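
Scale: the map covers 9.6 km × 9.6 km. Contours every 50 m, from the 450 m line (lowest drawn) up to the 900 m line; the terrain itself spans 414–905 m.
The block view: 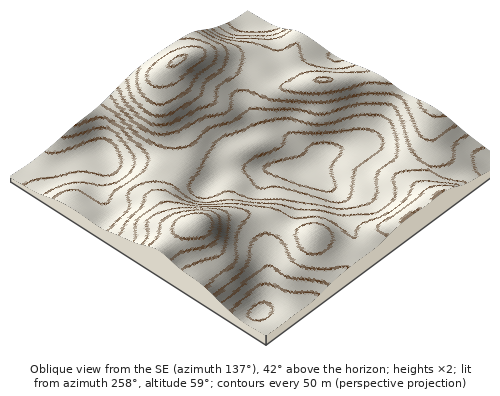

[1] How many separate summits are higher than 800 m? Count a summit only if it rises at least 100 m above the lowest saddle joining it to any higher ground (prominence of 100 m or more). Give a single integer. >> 2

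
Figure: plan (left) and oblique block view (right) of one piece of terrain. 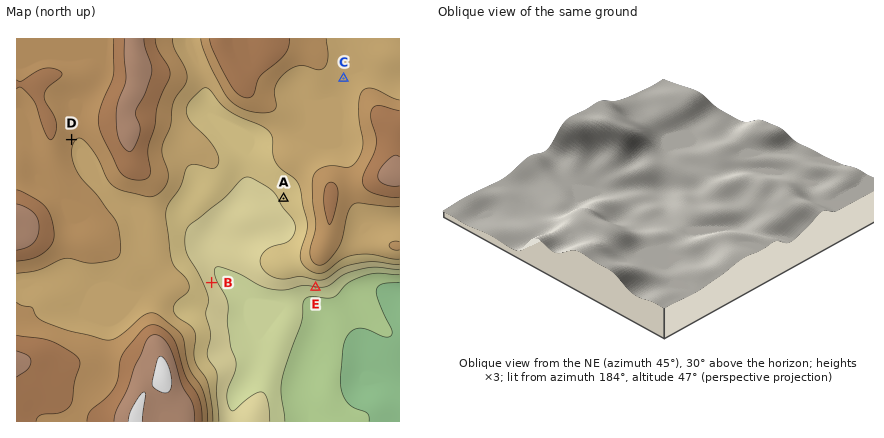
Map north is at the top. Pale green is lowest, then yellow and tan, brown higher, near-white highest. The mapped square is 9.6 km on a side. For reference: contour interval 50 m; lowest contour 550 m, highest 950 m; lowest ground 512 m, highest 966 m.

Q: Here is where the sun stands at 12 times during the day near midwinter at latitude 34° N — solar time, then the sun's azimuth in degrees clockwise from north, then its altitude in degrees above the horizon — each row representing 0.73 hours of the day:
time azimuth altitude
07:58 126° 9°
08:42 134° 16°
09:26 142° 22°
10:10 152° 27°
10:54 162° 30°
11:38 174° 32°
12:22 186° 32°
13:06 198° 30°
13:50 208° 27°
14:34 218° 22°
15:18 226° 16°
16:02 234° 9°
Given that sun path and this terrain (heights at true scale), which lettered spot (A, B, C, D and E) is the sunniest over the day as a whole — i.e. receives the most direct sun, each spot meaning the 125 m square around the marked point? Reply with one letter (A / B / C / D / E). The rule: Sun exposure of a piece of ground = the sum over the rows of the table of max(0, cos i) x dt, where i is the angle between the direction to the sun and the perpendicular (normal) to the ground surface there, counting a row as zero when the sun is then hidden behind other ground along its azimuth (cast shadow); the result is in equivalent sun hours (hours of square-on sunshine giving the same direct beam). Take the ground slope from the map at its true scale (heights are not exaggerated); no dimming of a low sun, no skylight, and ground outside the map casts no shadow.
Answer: E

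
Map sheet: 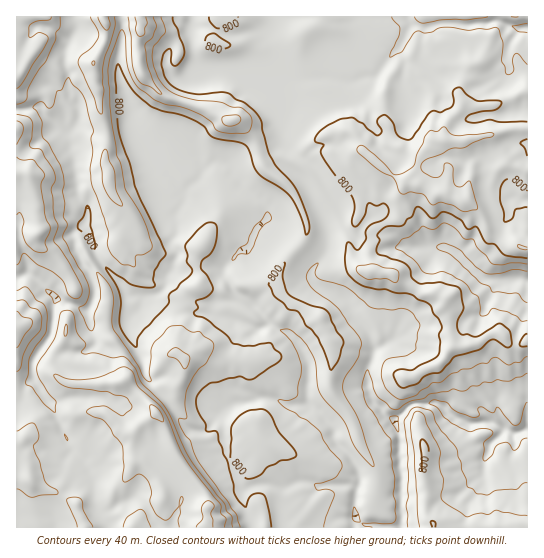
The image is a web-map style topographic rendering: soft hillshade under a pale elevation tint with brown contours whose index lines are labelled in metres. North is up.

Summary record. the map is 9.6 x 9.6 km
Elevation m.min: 640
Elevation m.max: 980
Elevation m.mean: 810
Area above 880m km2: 15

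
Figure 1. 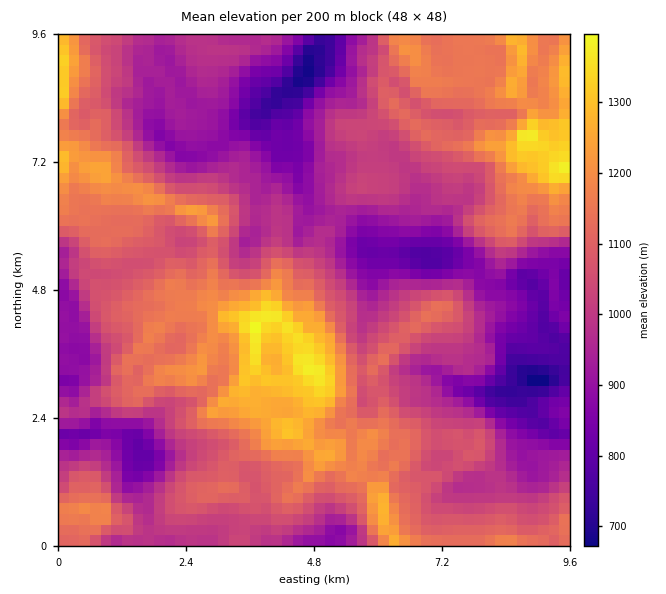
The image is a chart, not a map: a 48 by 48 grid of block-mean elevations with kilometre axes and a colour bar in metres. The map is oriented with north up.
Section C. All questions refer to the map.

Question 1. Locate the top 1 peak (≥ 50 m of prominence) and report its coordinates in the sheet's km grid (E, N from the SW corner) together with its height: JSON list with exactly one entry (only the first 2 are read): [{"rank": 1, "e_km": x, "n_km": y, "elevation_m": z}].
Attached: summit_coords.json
[{"rank": 1, "e_km": 3.66, "n_km": 4.14, "elevation_m": 1413}]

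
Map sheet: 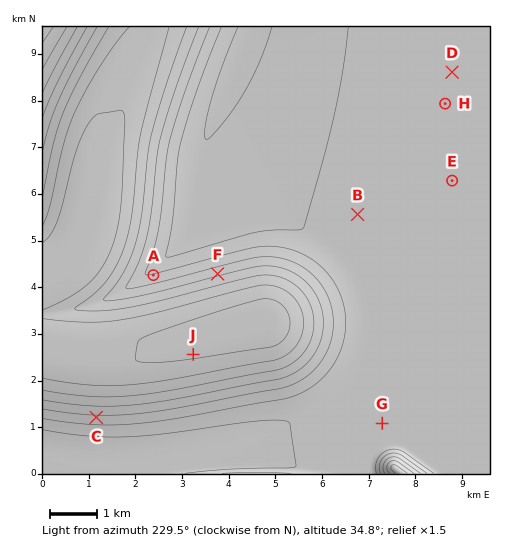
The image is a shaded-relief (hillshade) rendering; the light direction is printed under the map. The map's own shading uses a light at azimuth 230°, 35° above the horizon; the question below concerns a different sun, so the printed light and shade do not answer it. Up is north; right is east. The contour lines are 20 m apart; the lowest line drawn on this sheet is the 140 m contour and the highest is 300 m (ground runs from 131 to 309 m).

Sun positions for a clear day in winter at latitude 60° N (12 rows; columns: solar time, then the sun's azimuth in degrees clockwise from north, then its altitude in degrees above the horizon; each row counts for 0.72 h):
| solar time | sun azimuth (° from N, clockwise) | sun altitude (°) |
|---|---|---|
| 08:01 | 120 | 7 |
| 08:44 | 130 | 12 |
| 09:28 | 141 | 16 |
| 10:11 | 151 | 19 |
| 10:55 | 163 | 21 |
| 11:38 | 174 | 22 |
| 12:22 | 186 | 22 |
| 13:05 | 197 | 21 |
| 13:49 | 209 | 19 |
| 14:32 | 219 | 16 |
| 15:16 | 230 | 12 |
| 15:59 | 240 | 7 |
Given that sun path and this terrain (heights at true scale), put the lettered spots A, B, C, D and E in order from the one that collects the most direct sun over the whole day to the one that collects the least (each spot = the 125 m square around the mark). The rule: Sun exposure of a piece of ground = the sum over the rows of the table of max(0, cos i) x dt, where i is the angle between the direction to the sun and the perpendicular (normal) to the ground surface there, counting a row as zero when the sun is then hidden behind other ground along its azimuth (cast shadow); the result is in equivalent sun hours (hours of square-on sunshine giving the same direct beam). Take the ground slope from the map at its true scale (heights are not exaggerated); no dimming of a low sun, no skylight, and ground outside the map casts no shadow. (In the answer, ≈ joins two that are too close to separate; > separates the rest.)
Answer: A > B ≈ E ≈ D > C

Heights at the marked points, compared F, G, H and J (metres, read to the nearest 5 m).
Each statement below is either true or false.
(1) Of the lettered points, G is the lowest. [false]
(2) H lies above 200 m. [true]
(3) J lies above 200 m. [false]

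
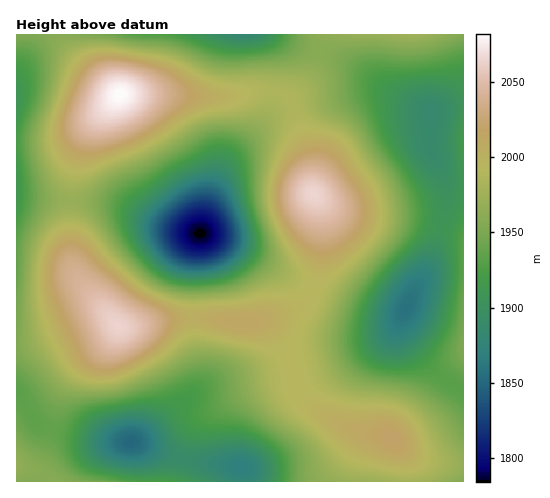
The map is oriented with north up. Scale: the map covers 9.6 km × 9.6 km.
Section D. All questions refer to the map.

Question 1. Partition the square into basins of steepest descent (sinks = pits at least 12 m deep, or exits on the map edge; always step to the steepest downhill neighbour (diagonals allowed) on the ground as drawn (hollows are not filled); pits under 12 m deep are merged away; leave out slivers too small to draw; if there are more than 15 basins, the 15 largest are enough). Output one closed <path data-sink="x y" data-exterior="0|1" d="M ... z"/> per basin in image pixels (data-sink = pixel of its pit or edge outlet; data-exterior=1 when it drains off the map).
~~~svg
<path data-sink="200 233" data-exterior="0" d="M272 91l-20 0-27 6-57-3-49 1-29 33-11 23-7 31 0 81 7 18 40 46 13 0 32-7 25-2 66 4 32-9 13-7 10-11 10-31 2-51-3-9-7-12-2-33-16-53-6-9z"/><path data-sink="406 308" data-exterior="0" d="M316 196l6 17 0 42-7 30-7 13-11 10-27 11-15 3 11 2 18 21 8 16 5 29 5 9 11 9 40 22 35 6 31 22 18 4 26 2 1-230-45-13-48-4-25-5-18-6z"/><path data-sink="131 442" data-exterior="0" d="M106 315l-16 1-49 24-25 6 1 136 158 0 13-44 12-19 50-28 30-8 15-1-1-16-6-15-8-13-16-15-75-5-25 2-32 7-13 0z"/><path data-sink="431 114" data-exterior="0" d="M463 34l-136 0-3 3-14 41-19 20 19 61 2 33 3 4 15 11 20 7 69 7 45 12z"/><path data-sink="17 100" data-exterior="1" d="M60 34l-44 1 1 311 24-6 49-24 16-1 4 2-31-36-6-12-2-16 0-62 3-22 8-27 10-18 27-30-27-20-26-27z"/><path data-sink="242 467" data-exterior="0" d="M293 382l-19 2-24 7-50 28-12 19-12 43 233 0-2-21-6-11-9-10-13-5-26-4-31-16-20-15z"/><path data-sink="244 35" data-exterior="1" d="M326 34l-265 0-1 4 6 9 26 27 27 21 49-1 57 3 27-6 20 0 9 3 10 6 19-22z"/>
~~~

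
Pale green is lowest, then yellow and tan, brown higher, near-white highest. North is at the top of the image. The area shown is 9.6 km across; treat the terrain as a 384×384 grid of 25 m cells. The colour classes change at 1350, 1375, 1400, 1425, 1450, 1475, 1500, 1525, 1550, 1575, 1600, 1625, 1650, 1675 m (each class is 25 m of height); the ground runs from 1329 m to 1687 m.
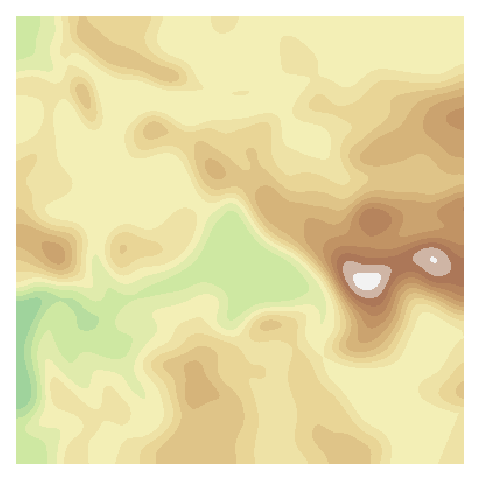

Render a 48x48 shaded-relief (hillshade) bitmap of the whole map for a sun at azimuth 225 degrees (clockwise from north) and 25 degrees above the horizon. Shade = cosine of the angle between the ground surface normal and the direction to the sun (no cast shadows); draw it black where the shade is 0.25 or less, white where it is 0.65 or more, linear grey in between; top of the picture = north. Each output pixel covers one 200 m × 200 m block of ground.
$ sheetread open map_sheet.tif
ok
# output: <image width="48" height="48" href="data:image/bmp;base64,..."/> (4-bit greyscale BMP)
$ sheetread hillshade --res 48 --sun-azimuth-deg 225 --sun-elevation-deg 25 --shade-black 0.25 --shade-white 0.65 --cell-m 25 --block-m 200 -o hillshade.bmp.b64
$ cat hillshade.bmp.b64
<image width="48" height="48" href="data:image/bmp;base64,Qk32BAAAAAAAAHYAAAAoAAAAMAAAADAAAAABAAQAAAAAAIAEAAATCwAAEwsAABAAAAAAAAAAAAAAABEREQAiIiIAMzMzAERERABVVVUAZmZmAHd3dwCIiIgAmZmZAKqqqgC7u7sAzMzMAN3d3QDu7u4A////AGZ5mGVnd4h3d3Z3ZVVmZ3iYhlREZmZmZmd5mGVnd3d3d3d3ZlVmZ4mYdlQ0VmZmZneJh2ZmdmVmd3ZnZlZmd4iGZUM0ZmZmZniZh3d2d1Vmd3ZndmVmd4hlVDI1ZmZmZmeIiIdnd1VniId3d1Vmd4dlVDRmZmZmd2eImYZndlV4mpd3dkVmd4dmU0ZmZmZ3iXial1RnZEWJqph3ZUVmd4dlQ2ZmZmeJqnm7hDR3U0eaupdlQ0VmeIZUNWZmZneJmYrKUjZ2RGirqYZDNFZ2eHZDVmZmZnd3d4vIMld1RXq7qXVERWZmeHQ0Z3d3dmZmd5u3NGdURomZh2VFVmZmd2RGiamYdmZnd5qWRWZEVoh2VVVFVVZmd1NYvLqYZmZnd5mFRWVVZ3dlVmVENFd3d0Npu6mHVmZmdoiGVVVneId2d2UyJHiIhkRomZmGVWZmZoiGVmZ3iIh3d1QxJXiHZTRomqqGVFZneHiHZWZ4h3d3dmVDRnZDIjRovMuWQ0Z5vIiHZWiId2ZmZWZUVmUhEjRq7+yWM1i97qmYeJqXd3ZlVVVURmVEREV9//uFNHzv7aqru7p2iYdmZmVEVmZmZme//9p0Rq7+y5rO3KdXqod3dmZWZmZmZnr//pdUWL7bqZve2WNayoiYh3ZmZmZmZ67/+mREWLy4dqvMlSJryXiYh3ZmZmZni//+pjMzV5qFQ6qpYxJ7qHd3dmZmZmZ6z//JcyMzRWZCIpl1MRJphlVWZlVmZmi+/tuHVEVVVEMhI3ZBEQJXZDNFZlVWZnv/yphlVnh2VUMzRVMAERNnZDNWZlRWZ6/8mIdVV5mGVVVmdzISM0ZmZVVmZlRned/Id2VEV4dTNWZ3iDNFZmZmZmZmZVaIjP6nZVRERmQhJFVWZ0RXd2ZmZmZmZmmqrdp1Q0RERVQiMzNERFVndlZmZmZmZ5zKqpdTI0VERWVERERVVGZnZEZmZmZmZ725d2ZTNFVEV4h2ZmZ4dmZmQ1ZmZ3d3ecyWRGZDRVVFeqmYh3eJiGZlRGZmeJiIm8p0NWZEVVRWmqmIh3iZiGZlRWZmeaqZq6dTRnZEVVVomXd3d3iZiGZlRmd3eamZmHVEVmVURWZ4h2ZmZniIiGZlVnmHeJh2UzREVVVUVneIh3ZmZniIiHd2VpuFZ3ZSATRERVVEV4iZh3dmZ3iIh3d2aMtTZmUxJGZVVVVEWJmId3d3d3d3ZoiHetgjZmVFZ3d3d3ZlZ4d2Vmd3d2ZlVYiHerQEZ3eJmZiId3Zmd3dlVWd2ZVRDRHdUaXEViZrMuXZmZmZmd3dUVWZlREMzNEQ0Z0FJu7zKdDRmZmZniIdVVmZUQzNERERGh0atypljISVmZmZniYZWZmZVVVVmZWZ5l3vbh2QhI1ZmZmZniGRWZmZmZmZmZmeJiL22VUMzVmZnd2Z3hkRmZmZmZmZmZmd4ispjRVVFZmZ3d2Z3dUVmZmZmZmZmZmd4m6Y0ZmZVZmd4dmZnZWZmZmZmZmZmZmd5qoVGd3ZVZmeIdmZmZmZmZmZmZmZmZg=="/>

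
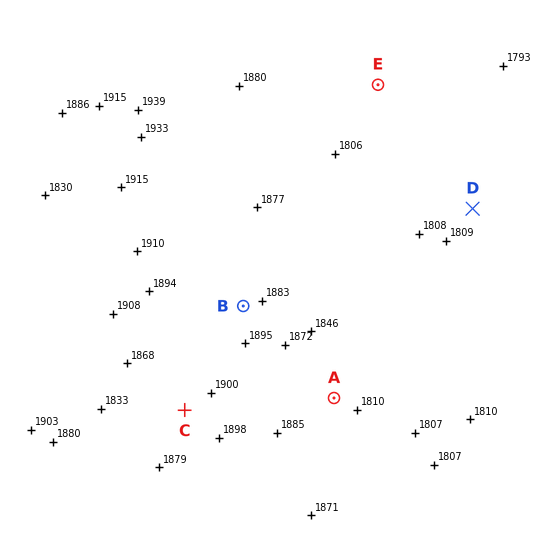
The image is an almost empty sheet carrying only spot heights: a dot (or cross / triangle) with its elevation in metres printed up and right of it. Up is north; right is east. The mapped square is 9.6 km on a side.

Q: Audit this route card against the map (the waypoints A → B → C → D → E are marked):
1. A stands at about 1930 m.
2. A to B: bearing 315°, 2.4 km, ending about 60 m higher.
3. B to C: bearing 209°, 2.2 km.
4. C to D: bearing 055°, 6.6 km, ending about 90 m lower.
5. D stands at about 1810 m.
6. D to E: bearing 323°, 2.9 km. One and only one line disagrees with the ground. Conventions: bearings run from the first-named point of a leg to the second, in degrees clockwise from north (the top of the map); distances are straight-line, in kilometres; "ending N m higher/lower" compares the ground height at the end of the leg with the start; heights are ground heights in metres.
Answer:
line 1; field height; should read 1830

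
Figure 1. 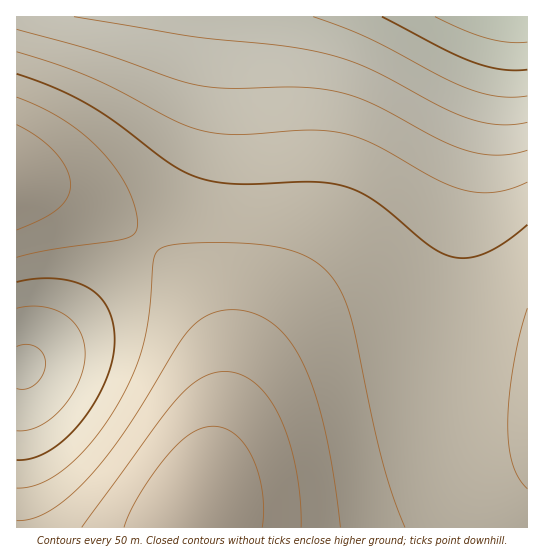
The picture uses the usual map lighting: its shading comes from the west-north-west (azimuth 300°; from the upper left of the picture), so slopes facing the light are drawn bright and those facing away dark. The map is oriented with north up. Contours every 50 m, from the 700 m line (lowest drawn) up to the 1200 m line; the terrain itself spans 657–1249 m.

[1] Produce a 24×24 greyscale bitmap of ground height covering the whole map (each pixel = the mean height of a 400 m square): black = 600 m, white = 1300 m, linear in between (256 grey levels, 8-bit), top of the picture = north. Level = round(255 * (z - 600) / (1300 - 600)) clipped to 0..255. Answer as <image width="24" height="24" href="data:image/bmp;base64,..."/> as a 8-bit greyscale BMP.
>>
<image width="24" height="24" href="data:image/bmp;base64,Qk12BgAAAAAAADYEAAAoAAAAGAAAABgAAAABAAgAAAAAAEACAAATCwAAEwsAAAABAAAAAAAAAAAAAAEBAQACAgIAAwMDAAQEBAAFBQUABgYGAAcHBwAICAgACQkJAAoKCgALCwsADAwMAA0NDQAODg4ADw8PABAQEAAREREAEhISABMTEwAUFBQAFRUVABYWFgAXFxcAGBgYABkZGQAaGhoAGxsbABwcHAAdHR0AHh4eAB8fHwAgICAAISEhACIiIgAjIyMAJCQkACUlJQAmJiYAJycnACgoKAApKSkAKioqACsrKwAsLCwALS0tAC4uLgAvLy8AMDAwADExMQAyMjIAMzMzADQ0NAA1NTUANjY2ADc3NwA4ODgAOTk5ADo6OgA7OzsAPDw8AD09PQA+Pj4APz8/AEBAQABBQUEAQkJCAENDQwBEREQARUVFAEZGRgBHR0cASEhIAElJSQBKSkoAS0tLAExMTABNTU0ATk5OAE9PTwBQUFAAUVFRAFJSUgBTU1MAVFRUAFVVVQBWVlYAV1dXAFhYWABZWVkAWlpaAFtbWwBcXFwAXV1dAF5eXgBfX18AYGBgAGFhYQBiYmIAY2NjAGRkZABlZWUAZmZmAGdnZwBoaGgAaWlpAGpqagBra2sAbGxsAG1tbQBubm4Ab29vAHBwcABxcXEAcnJyAHNzcwB0dHQAdXV1AHZ2dgB3d3cAeHh4AHl5eQB6enoAe3t7AHx8fAB9fX0Afn5+AH9/fwCAgIAAgYGBAIKCggCDg4MAhISEAIWFhQCGhoYAh4eHAIiIiACJiYkAioqKAIuLiwCMjIwAjY2NAI6OjgCPj48AkJCQAJGRkQCSkpIAk5OTAJSUlACVlZUAlpaWAJeXlwCYmJgAmZmZAJqamgCbm5sAnJycAJ2dnQCenp4An5+fAKCgoAChoaEAoqKiAKOjowCkpKQApaWlAKampgCnp6cAqKioAKmpqQCqqqoAq6urAKysrACtra0Arq6uAK+vrwCwsLAAsbGxALKysgCzs7MAtLS0ALW1tQC2trYAt7e3ALi4uAC5ubkAurq6ALu7uwC8vLwAvb29AL6+vgC/v78AwMDAAMHBwQDCwsIAw8PDAMTExADFxcUAxsbGAMfHxwDIyMgAycnJAMrKygDLy8sAzMzMAM3NzQDOzs4Az8/PANDQ0ADR0dEA0tLSANPT0wDU1NQA1dXVANbW1gDX19cA2NjYANnZ2QDa2toA29vbANzc3ADd3d0A3t7eAN/f3wDg4OAA4eHhAOLi4gDj4+MA5OTkAOXl5QDm5uYA5+fnAOjo6ADp6ekA6urqAOvr6wDs7OwA7e3tAO7u7gDv7+8A8PDwAPHx8QDy8vIA8/PzAPT09AD19fUA9vb2APf39wD4+PgA+fn5APr6+gD7+/sA/Pz8AP39/QD+/v4A////ALW5wMnT3eXq7Onk29HHvbOspqOgn5+goKmutsHM2OLo6+nj29HGu7KqpaGfn6ChopyhqrbD0Nvk5+bh2dDFurCpo6CfnqChpI6Tnaq4x9Pd4uLe1s3DuK+nop+enp+ipYGGkJ6tvcrV29zZ0srAtq2moZ6dnZ+ipnZ7hZOjssHN09XTzsa9tKyloJ2cnJ6ipm5zfIqaqbjEy87NyMK6sqqkn5ybnJ6hpmtveISTorG8xMfGw723r6iinpuam52gpW1weIOQnqu2vcDAvrmzraeinpuampufpHV3fYaRnaixt7q6uLWwq6WhnZqZmZqdo4GChoyUnaatsrS0s7CtqKSgnJmYl5iboJCPkZSZn6Wpra+vrqyppqKem5iWlZaYnZ+dnJ2foaSmqKmpqKelo6CdmZaUkpOVma6qp6WkpKOjo6Ojo6Khn52al5OQj46QlLq1sKyopKKfnp2dnZycm5mWk4+MiomKjcK8ta+po5+bmJeWlpaWlpSSjoqGg4KChcS9tq6noJqVkZCPj5CQkI6MiIR/e3l4esC5samhmZONioiHh4iJiYeFgHt2cm5tbrixqaGYkYqFgX9/f4CBgH98d3JsZ2NhYauknZWOh4B8eHd3d3h4eHZybWdhW1ZTU5yWj4iCe3ZycG5ubm9vbmtnYltUTklFRYuGgHp1cGxpZ2ZmZmZlY2BcVk9HQTs3Nnp1cWxoZWJgX15eXVxaWFRPSEE6My0pKGllYl9dW1pZWFdWVFJQTEhCOzMsJSAcGw=="/>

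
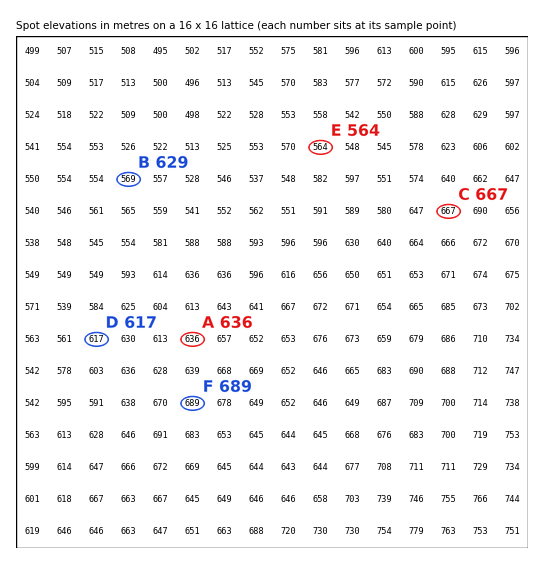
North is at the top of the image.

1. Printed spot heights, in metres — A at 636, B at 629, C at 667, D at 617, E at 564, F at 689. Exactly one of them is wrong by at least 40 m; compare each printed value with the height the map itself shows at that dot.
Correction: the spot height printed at B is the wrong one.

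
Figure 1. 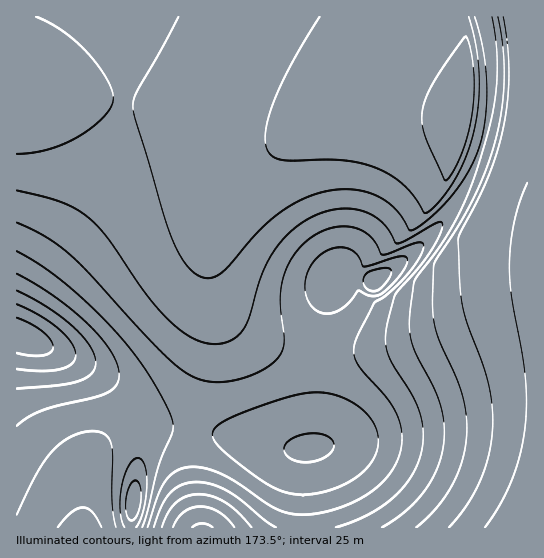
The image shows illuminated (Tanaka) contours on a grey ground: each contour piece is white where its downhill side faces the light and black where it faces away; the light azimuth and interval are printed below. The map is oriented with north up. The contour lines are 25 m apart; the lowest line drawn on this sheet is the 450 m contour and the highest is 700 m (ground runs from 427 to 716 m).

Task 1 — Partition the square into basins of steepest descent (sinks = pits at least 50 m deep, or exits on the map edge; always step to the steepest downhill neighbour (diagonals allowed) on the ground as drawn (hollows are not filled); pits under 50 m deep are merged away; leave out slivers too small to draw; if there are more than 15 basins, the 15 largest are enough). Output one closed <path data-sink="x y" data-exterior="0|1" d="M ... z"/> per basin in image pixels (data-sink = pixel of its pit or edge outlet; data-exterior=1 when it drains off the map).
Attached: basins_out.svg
<path data-sink="463 130" data-exterior="0" d="M483 16l-466 0-1 318 66 30 31 21 15 17 8 15 5 24 2-6 11-7 31 0 46 8 50 12 30 0 5-6 1-8 2-77 2-31 6-29 6-18 4-3 13 0 23 5 33-22 29-28 16-20 13-21 13-29 10-31 5-39-1-40z"/><path data-sink="527 527" data-exterior="1" d="M527 16l-43 1 8 49 0 25-4 32-16 51-21 37-16 20-21 21-36 27-5 2-23-5-13 0-6 9-6 17-5 36-3 96-2 11-10 5-2 8-1 70 226-1z"/><path data-sink="202 527" data-exterior="1" d="M185 428l-31 0-11 7-7 38-5 55 170-1 2-69 3-10-25 0-50-12z"/>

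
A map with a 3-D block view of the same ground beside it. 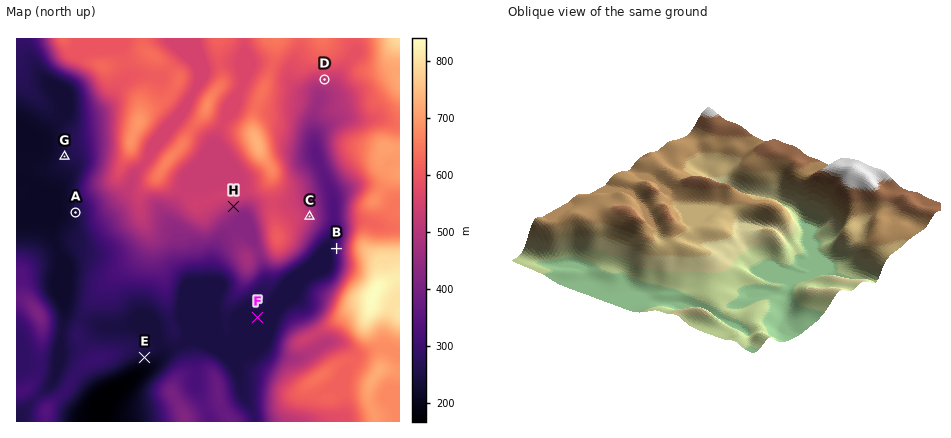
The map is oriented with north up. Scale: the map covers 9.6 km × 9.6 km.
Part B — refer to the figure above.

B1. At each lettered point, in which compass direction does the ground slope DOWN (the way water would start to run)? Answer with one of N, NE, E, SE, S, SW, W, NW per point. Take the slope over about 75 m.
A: W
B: W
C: E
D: S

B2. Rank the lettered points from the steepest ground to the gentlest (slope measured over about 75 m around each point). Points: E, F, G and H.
H E G F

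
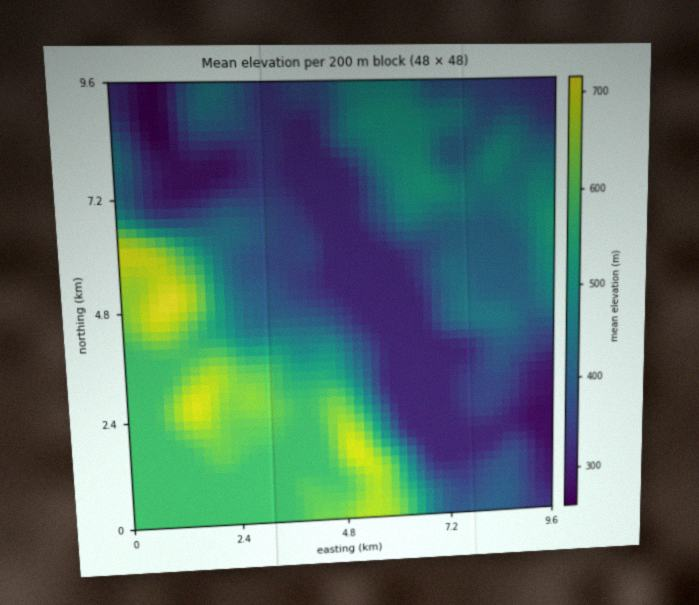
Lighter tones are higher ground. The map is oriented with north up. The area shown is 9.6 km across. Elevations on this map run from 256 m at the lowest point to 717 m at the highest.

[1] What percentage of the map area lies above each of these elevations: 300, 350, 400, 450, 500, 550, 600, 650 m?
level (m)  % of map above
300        96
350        72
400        57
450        42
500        33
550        28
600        13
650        6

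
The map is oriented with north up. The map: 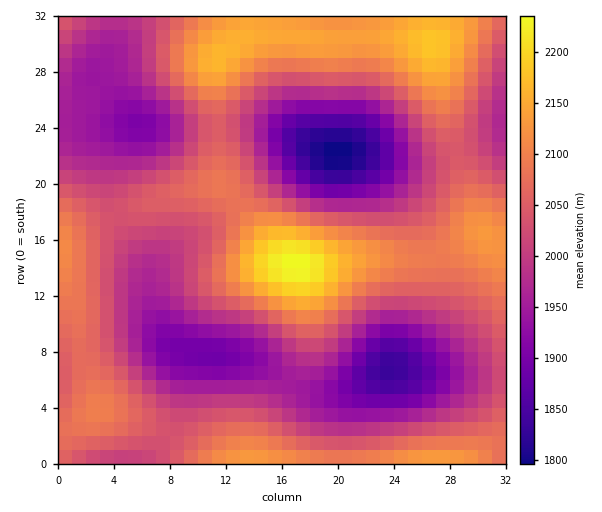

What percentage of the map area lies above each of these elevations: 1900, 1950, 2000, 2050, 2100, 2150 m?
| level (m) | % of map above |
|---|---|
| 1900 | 92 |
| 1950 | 80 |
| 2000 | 63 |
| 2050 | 41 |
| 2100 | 18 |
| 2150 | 6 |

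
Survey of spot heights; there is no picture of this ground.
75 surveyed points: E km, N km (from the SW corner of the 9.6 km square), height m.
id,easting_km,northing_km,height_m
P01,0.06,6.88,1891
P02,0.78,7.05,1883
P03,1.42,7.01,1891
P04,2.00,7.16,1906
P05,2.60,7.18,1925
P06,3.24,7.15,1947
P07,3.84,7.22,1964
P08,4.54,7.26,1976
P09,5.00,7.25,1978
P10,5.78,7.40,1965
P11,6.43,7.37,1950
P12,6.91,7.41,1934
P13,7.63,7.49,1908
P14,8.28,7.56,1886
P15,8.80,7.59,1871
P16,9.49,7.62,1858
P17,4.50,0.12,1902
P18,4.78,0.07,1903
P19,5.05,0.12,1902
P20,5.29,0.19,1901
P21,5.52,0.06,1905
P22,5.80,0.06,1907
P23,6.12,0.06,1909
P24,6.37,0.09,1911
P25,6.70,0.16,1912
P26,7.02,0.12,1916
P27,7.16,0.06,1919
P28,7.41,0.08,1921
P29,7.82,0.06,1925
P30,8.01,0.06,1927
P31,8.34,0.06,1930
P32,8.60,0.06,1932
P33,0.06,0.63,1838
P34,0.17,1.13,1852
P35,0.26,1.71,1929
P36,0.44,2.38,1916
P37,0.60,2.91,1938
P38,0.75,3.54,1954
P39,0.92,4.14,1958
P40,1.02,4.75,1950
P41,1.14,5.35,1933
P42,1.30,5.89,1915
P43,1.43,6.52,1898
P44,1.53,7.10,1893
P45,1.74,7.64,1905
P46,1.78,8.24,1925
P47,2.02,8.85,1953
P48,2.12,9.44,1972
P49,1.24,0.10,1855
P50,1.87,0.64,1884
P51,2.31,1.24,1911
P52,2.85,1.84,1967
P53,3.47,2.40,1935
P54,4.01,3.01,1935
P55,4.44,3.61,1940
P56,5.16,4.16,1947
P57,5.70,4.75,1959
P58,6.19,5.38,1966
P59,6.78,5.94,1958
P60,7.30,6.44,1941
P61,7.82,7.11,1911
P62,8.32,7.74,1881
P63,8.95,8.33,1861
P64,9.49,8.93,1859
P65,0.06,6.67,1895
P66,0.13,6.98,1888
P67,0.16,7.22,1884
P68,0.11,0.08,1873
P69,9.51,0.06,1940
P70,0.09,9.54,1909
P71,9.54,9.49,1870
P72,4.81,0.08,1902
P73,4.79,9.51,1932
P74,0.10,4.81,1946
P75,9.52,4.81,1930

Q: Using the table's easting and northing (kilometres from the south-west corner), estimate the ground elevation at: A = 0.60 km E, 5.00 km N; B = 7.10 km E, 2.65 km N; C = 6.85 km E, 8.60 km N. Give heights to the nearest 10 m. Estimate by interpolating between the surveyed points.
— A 1940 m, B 1920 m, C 1900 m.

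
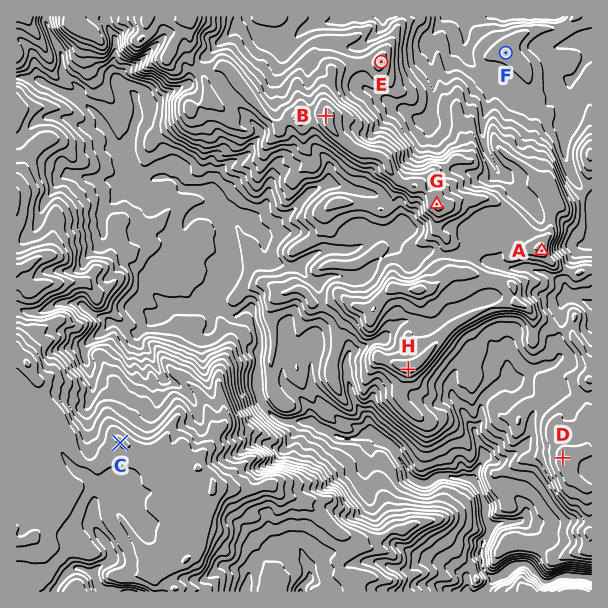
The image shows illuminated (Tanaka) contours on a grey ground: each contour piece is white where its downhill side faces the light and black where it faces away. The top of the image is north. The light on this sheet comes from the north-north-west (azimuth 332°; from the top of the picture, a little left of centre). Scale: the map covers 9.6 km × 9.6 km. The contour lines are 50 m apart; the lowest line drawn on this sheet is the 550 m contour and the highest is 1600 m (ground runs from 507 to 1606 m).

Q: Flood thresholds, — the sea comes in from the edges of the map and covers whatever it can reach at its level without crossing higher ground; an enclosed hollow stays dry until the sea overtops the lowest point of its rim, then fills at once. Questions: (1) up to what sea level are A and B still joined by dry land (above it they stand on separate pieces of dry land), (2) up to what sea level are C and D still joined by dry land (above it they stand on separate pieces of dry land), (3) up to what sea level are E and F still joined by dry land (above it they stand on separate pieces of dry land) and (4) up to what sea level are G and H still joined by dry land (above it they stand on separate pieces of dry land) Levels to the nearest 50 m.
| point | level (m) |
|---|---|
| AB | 1150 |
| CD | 1000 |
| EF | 850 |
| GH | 1200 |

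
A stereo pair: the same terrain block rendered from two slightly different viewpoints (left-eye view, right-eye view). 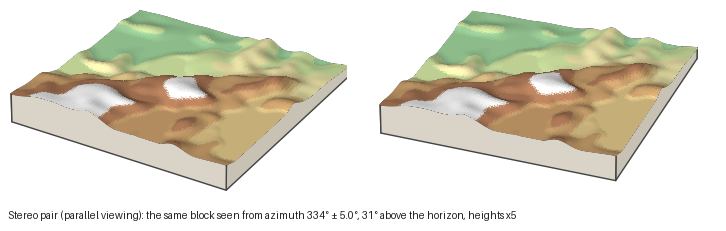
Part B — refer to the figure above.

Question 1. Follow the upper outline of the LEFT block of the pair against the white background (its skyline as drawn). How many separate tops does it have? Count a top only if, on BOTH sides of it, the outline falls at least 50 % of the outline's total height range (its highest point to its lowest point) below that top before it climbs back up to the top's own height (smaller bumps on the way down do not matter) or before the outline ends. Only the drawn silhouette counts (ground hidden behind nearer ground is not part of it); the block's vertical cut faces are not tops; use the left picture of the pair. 1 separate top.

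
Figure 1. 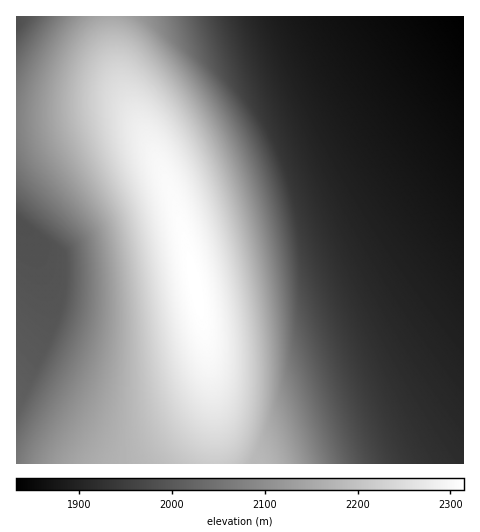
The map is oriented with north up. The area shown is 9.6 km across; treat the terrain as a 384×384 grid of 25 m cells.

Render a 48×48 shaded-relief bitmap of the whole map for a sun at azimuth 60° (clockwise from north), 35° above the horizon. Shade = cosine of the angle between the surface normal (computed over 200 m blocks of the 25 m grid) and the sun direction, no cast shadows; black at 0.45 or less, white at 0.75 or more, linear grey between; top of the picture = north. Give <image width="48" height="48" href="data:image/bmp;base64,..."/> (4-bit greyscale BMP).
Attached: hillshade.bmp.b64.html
<image width="48" height="48" href="data:image/bmp;base64,Qk32BAAAAAAAAHYAAAAoAAAAMAAAADAAAAABAAQAAAAAAIAEAAATCwAAEwsAABAAAAAAAAAAAAAAABEREQAiIiIAMzMzAERERABVVVUAZmZmAHd3dwCIiIgAmZmZAKqqqgC7u7sAzMzMAN3d3QDu7u4A////AEREVVVmZVVVRERVZ4eJmqu7qqmYiHd3d0REVVVVVVVURERVZ4iJqru7qpmYiHd3d0REVVVVVVVERERVZ5mZqru6qpmIh3d3d0REVVVVVVRERERVaJqqqru6qpmIh3d3d0REVVVVVUREM0RWeJq6q7u6qZmIh3d3d0RERVVVRERDM0RWeJq7q7uqqZiId3d3d0RERFVUREQzM0RWeKvMu7uqqZiId3d3d1VEREREREMzM0RWeavMu7uqmZiId3d3d2VERERERDMzM0RWiavNy7uqmYiHd3d3d3ZUREREQzMzM0RXiavNy7qqmYiHd3d3d3ZURERDMzMiM0VnibzN3LqqmYiHd3d3d3dkREQzMyIiM0Vnirzd3LqpmYiHd3d3d3dlQzMzMiIiI0Vnmrzd3LqpmIh3d3d3d3dlQzMzIiIiI0Vomrzd7LqpmIh3d3d3d3d2QzMyIiIiI0V4mrzd7bqZmIh3d3d3d3dmUyIiIhEiI0Z4q8zd7bqZiId3d3d3d3dmUyIiERESM1Z5q83d7bqZiId3d3d3d3dmUyIRERESNFZ5q83d7bqZiId3d3d3d3ZmUyERERESNFaJq83d7bmYiHd3d3d3d3ZmUxERERESNFeJvM3d7bmYiHd3d3d3d2ZmUxEQAAESNGeKvM3d3bmYiHd3d3d3d2ZmUxAAAAESNWeavN3d3bmYiHd3d3d3d2ZmUgAAAAESRWiavN3d3bmIh3d3d3d3d2ZlMQAAAAEjRXibzN3d3bmIh3d3d3d3d2ZCEQAAAAEjRnirzN3d3amIh3d3d3d3d1QhERAAAAEjVnmrzd3d3KiId3d3d3d3dzIhERAAABEkVomrzd3d3KiId3d3d3d3dyIiEREAABI0V4q8zd3d3JiId3d3d3d3dyIiIREQERI0Z5q83d3d25iHd3d3d3d3dyIiIhERESNFaJq83d3d24iHd3d3d3d3dyIiIhEREiNFeKvM3d3dyoiHd3d3d3d3dyIiIiERIjRWeavN3e7dyYiHd3d3d3d3dzMyIiIiIjRXiavN3e7tuYh3d3d3d3d3dzMzIiIiI0Vnmrzd3u7sqIh3d3d3d3d3dzMzIiIiM0V4mrzd7u7bmIh3d3d3d3d3dzMzMiIjNFZ4q83e7u7KiId3d3d3d3d3dzMzMiIzRFaJq83e7u25iId3d3d3d3d3dzMzMzMzRWeKvN3u7uypiId3d3d3d3d3dzMzMzM0RWiavN3u7tqYiHd3d3d3d3d3dzMzMzNEVnibzd7u7bmYiHd3d3d3d3d3dzMzMzNFV4mrze7u26mYiHd3d3d3d3d3dzMzMzNFZ4m83e7tupmYiHd3d3d3d3d3dzMzMzRFaJq83u7bqpmIh3d3d3d3d3d3dzMzMzRWeJvN3uy6qpmIh3d3d3d3d3d3dzMzM0RWeavN7cu6qZmIh3d3d3d3d3d3dzMzM0VWiazdy7uqqZiId3d3d3d3d3d3dzMzNEVnirzLu7uqqZiId3d3d3d3d3d3d0RDNEVnmru6q7uqmZiId3d3d3d3d3d3dw=="/>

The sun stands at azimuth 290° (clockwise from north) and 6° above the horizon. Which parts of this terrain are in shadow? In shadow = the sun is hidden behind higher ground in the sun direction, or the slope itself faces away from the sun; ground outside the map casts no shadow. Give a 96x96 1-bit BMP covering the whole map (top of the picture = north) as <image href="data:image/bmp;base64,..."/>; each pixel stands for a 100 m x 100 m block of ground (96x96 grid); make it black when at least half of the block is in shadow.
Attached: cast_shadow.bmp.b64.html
<image width="96" height="96" href="data:image/bmp;base64,Qk2+BAAAAAAAAD4AAAAoAAAAYAAAAGAAAAABAAEAAAAAAIAEAAATCwAAEwsAAAIAAAAAAAAA////AAAAAAAAAAAAAAAAAAAAAAAAAAAAAABgAAAAAAAAAAAAAABwAAAAAAAAAAAAAABwAAAAAAAAAAAAAAB4AAAAAAAAAAAAAAB+APwAAAAAAAAAAAB///8AAAAAAAAAAAB///+AAAAAAAAAAAB////AAAAAAAAAAAB////gAAAAAAAAAAB////gAAAAAAAAAAB////wAAAAAAAAAAD////wAAAAAAAAAAD////wAAAAAAAAAAD////4AAAAAAAAAAD////4AAAAAAAAAAD////4AAAAAAAAAAD////4AAAAAAAAAAD////4AAAAAAAAAAD////4AAAAAAAAAAD////4AAAAAAAAAAD////4AAAAAAAAAAH////4AAAAAAAAAAH////4AAAAAAAAAAH////4AAAAAAAAAAH////4AAAAAAAAAAH////4AAAAAAAAAAH////4AAAAAAAAAAH////wAAAAAAAAAAH////wAAAAAAAAAAP////wAAAAAAAAAAP////wAAAAAAAAAAP////wAAAAAAAAAAP////wAAAAAAAAAAP////gAAAAAAAAAAP////gAAAAAAAAAAP////gAAAAAAAAAAf////gAAAAAAAAAAf////gAAAAAAAAAAf////AAAAAAAAAAAf////AAAAAAAAAAAf////AAAAAAAAAAAf///+AAAAAAAAAAA////+AAAAAAAAAAA////+AAAAAAAAAAA////+AAAAAAAAAAA////8AAAAAAAAAAA////8AAAAAAAAAAB////8AAAAAAAAAAB////4AAAAAAAAAAB////4AAAAAAAAAAB////4AAAAAAAAAAB////wAAAAAAAAAAD////wAAAAAAAAAAD////gAAAAAAAAAAD////gAAAAAAAAAAD////AAAAAAAAAAAH////AAAAAAAAAAAH///+AAAAAAAAAAAH///+AAAAAAAAAAAH///8AAAAAAAAAAAP///8AAAAAAAAAAAP///4AAAAAAAAAAAP///4AAAAAAAAAAAP///wAAAAAAAAAAAP///gAAAAAAAAAAAf///gAAAAAAAAAAAf///AAAAAAAAAAAAf//+AAAAAAAAAAAAf//8AAAAAAAAAAAA///8AAAAAAAAAAAA///4AAAAAAAAAAAA///wAAAAAAAAAAAA///gAAAAAAAAAAAB///AAAAAAAAAAAAB//+AAAAAAAAAAAAB//8AAAAAAAAAAAAB//4AAAAAAAAAAAAD//wAAAAAAAAAAAAD//gAAAAAAAAAAAAD//AAAAAAAAAAAAAH/+AAAAAAAAAAAAAH/8AAAAAAAAAAAAAH/wAAAAAAAAAAAAAP/gAAAAAAAAAAAAAP+AAAAAAAAAAAAAAP4AAAAAAAAAAAAAAfgAAAAAAAAAAAAAAeAAAAAAAAAAAAAAA8AAAAAAAAAAAAAABwAAAAAAAAAAAAAADAAAAAAAAAAAAAAAAAAAAAAAAAAAAAAAAAAAAAAAAAAAAAAAAAAAAAAAAAAAAAAAAAAAAAAAAAAA="/>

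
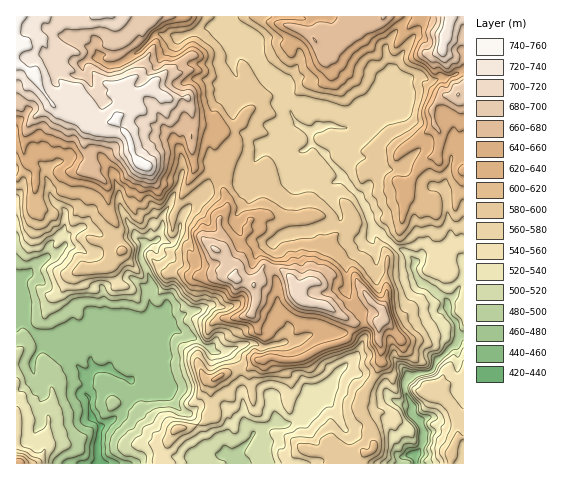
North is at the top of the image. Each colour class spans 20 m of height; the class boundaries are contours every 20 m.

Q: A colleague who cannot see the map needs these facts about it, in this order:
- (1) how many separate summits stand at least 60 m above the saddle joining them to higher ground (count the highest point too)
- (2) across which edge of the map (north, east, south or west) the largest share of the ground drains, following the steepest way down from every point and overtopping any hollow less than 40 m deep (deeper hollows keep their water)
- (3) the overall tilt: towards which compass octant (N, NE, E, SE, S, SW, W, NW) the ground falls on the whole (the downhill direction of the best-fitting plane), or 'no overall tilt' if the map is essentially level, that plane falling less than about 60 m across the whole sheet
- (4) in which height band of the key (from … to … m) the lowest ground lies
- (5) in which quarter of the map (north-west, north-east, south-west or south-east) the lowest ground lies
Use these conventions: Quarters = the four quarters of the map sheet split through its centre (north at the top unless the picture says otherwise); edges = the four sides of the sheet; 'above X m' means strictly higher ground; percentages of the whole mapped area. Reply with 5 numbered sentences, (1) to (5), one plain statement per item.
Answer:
(1) There are 5 summits with 60 m or more of prominence.
(2) Drainage is mainly to the south: more ground falls towards that edge than towards any other.
(3) Overall the map slopes down towards the south.
(4) The lowest point is somewhere between 420 and 440 m.
(5) The lowest point lies in the south-west quarter of the map.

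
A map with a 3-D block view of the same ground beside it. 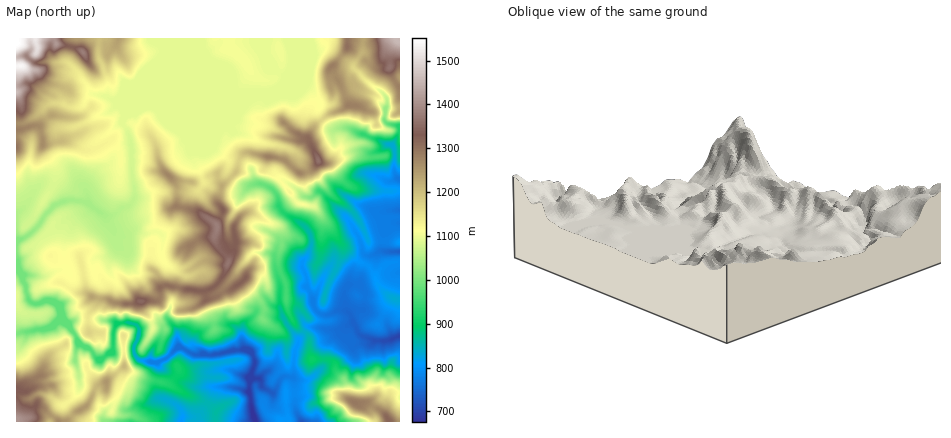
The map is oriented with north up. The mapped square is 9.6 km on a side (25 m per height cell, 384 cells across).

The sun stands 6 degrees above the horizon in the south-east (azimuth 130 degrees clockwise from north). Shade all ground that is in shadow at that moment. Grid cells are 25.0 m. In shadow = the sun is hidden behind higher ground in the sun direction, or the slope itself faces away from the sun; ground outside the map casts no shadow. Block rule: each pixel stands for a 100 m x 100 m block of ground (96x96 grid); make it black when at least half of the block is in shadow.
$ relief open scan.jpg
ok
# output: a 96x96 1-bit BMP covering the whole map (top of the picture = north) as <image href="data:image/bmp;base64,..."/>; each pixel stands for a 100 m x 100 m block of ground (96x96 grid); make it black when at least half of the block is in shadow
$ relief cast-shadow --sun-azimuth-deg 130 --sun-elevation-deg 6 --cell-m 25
<image width="96" height="96" href="data:image/bmp;base64,Qk2+BAAAAAAAAD4AAAAoAAAAYAAAAGAAAAABAAEAAAAAAIAEAAATCwAAEwsAAAIAAAAAAAAA////AAAAAAAAYAAAACAADAAJgTgAfAAAACAAHAAMwDkwfgMAAAAAPAAO4HkQf4EAAAAAOAGD4Hk4f8AAAAAAOIPIQHg8f+AAAAAIOOP+/zgcP+AAAAAeOef//8gAH+AAAAAff+f//8gAH/QAAAA+d+f///yAD/wAAAAAdmf///7gD/4AAAAAf3/////4D/4AHgAAbx/////8B/+APwAAF5/////+B//D/gAAGb/////+D//n/wgAHH////z+B//j/5/4HP////z/B//gD7///P////7/h//mJ////f//////x//mM+Aff///////8//nMIAAP///////+4HngAAAB///////+4HngIcAB////4D/98H3wAeAT///9AD//83/wAOAT///wAD//8//wAAAfP//AAAH38//AAAAePv8AcAAP8AAAAAAOHASAMAEP8AAAwAAHDAAAAAf/wAAA/AACCAAAAA//4AgA/wAACAwAAA//8P/A/4AAGA4AAAx/+//44wAAGB4AGA4B///4AAAAGF4AEA4B///8H+MAGB8AAB+D//////OACBcAMB/z//////vgABMAID/3//////3gADOAAD8P//////zwADGAADgN//////z4AHDAADgA//////54AHgAADgAv///5/48AHgADDwAP///w/4cADgAD/HAf///4fAIADgAB7HA4f//4OAAABgAADhBwf//+AAAABwAQD4DA////gEAABwAgf8AB////+GAABwAge+AD/////MAABwAACPAD/////MAADgAADHAAHD//+OAADgAADHgAAH//wOAEAAAACDwAAP+PzvAAAAAAAB4AAP+G/ngAAAAAAA+AAf/h/n4AAAAAAAfAA//3/n8DBgAAAACAAf///v8HPgAAAAAAAP///n+HHwAAAAAAAH///n+PAAAAAAAAAH///h/OAAAAAAAAAP/h/w+MAAAAYAAAAP+B/4AAAAAAAAAAAf4H/cAAAAAAAAAAAf+P/OGAAAAAAAAAA/+f/uGAPAAAAAAAAf8f/+EAPgAAMAAAAf8D//AAPgAAMIAAAP4D//B/fjAGMYAAAP4D/////hAHscAAAf4B3////BgD8eAAAf4AB///+BgAceAAA/wAB//gYBj4McMAA/AAB///yBjwEIDgAfgAB///vByAAAB4AfAAB////AAYR4AIAHAAB//8/gAMgeABQfAAB/v//wAAAPAAAHgAB8f//8AAwHj4ADgABg////AB8Dz8AAAAAA////wB8BgGAAAAAB//9/4D4AAGAAAAAB//v/5D4AAAAAAAAA/+H/wD8AAAAAAAAA/gH/gD8AAAAAAAAB8AP8AH4AAAAAAAADwAP8AH4AAAAAAAACAAf8AAAAAAAAAAAAAAf8AAAAAAAAAAAAAAf8AAAMAAAAAAAAAAf8AHjOAAAAAAAAAAf+BPjAAYAAAAAAAAf/B+CQAQQAAAAAAA//h/AYAQwAAAAAAA//x/AYA4wAAAAAAB//x/AYx4UAAAAAAB//5/AAD4GAAAAAAD//5/A="/>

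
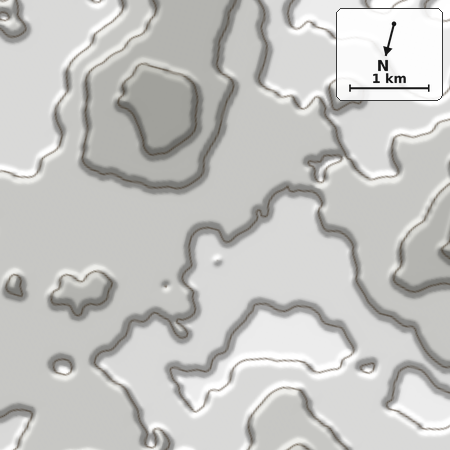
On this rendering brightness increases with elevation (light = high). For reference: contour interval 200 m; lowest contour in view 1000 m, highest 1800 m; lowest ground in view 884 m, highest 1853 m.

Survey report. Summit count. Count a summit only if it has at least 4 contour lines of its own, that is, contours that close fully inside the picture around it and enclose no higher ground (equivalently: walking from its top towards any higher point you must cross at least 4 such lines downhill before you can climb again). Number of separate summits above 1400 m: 0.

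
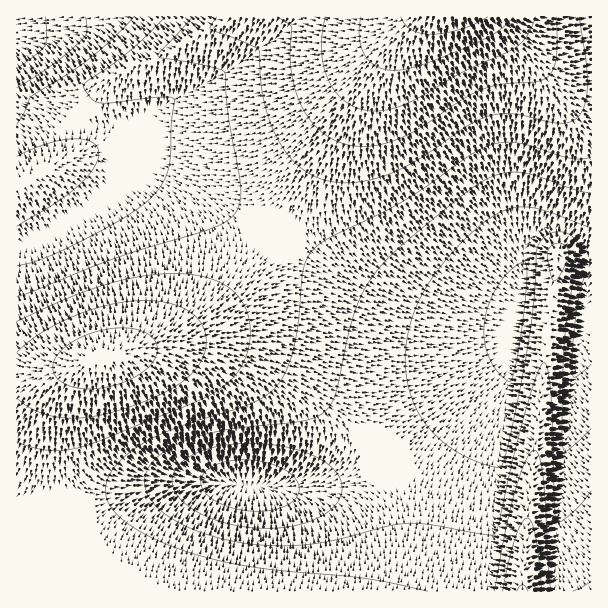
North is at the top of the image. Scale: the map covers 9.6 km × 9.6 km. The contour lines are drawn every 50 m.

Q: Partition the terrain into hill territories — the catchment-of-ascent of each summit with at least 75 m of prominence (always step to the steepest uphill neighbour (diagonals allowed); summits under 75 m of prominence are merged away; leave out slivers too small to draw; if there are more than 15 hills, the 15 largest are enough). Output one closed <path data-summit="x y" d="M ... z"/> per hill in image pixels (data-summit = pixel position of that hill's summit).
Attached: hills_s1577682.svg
<path data-summit="101 357" d="M147 169l-9 0-6 3-21 22-45 30-39 20-11 2 0 345 470 1 6-91 24-174-30 1-27-3-25-6-30-11-56-28-139-86-33-16z"/><path data-summit="447 17" d="M591 16l-574 0-1 229 11-1 39-20 45-30 21-22 6-3 9 0 29 9 33 16 139 86 63 32 41 12 34 4 29-2 3-12 63 10 3-5 8-1z"/><path data-summit="522 591" d="M519 314l-2 1-1 6-10 78-13 89-6 103 104 1 1-272-8-1-3 5z"/>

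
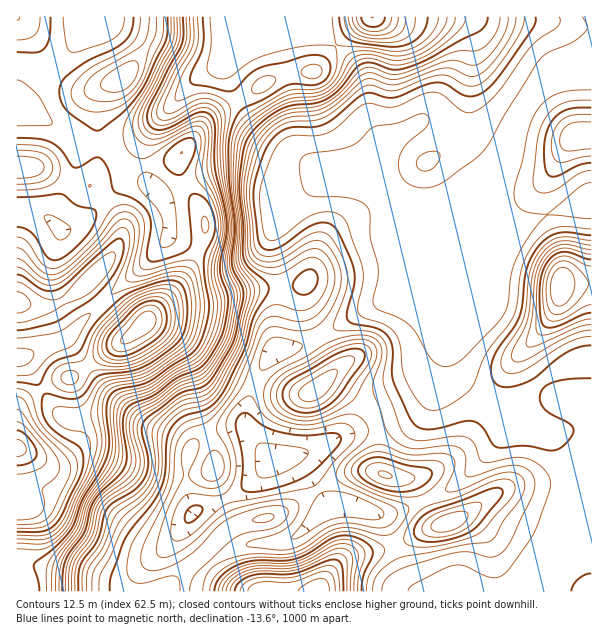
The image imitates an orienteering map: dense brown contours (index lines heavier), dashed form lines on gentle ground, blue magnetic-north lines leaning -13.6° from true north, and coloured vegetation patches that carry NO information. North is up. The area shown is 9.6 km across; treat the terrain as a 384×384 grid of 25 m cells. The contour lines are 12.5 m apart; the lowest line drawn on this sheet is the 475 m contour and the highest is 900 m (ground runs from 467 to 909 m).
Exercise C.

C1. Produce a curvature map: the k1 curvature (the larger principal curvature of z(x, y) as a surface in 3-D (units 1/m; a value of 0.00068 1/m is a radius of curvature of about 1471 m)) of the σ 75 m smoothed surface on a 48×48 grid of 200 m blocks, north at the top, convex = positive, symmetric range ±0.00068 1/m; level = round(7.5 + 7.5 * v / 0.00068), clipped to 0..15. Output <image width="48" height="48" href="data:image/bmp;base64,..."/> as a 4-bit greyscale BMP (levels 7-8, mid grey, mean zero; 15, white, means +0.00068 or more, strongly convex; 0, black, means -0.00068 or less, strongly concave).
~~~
<image width="48" height="48" href="data:image/bmp;base64,Qk32BAAAAAAAAHYAAAAoAAAAMAAAADAAAAABAAQAAAAAAIAEAAATCwAAEwsAABAAAAAAAAAAAAAAABEREQAiIiIAMzMzAERERABVVVUAZmZmAHd3dwCIiIgAmZmZAKqqqgC7u7sAzMzMAN3d3QDu7u4A////AJvLh3eJq8t4z////+7ZZlZ3d3d4iIh3d5vbdVeIiJyYq83d3e/7hmd3h3eIiHd3d4rcdGiId3rJiaqXZ67+upiIh3eJmHd4iHnch5mHd4itqIiHZWrv7cu6mHeJmIiIiHnMq7l3eId67IeId3m8u7vO7KmpiIiIh8zMy5h3iId3ru3LqImqmHed//2oh4iHd+3N2VVoiIZnib7/6oeIh2eKvf/ZeIh3d6q+6URomYdnmZib3Kd3d4mamIz+qYiHd4ic/IiJqpiZqpd3iruZibzKmHeu7KmIiIiK3su7u5ms25d3d5vN7//+yoiJzLmYiJq7vcq8upiK25h3d3is7+y83aiImqmImM3brMq7qYZp24h3d3eIm6hnm7qHeJiIiNyom9uoeYZpyoh4iId3iqhmeKqXeIh3iNlmetyFaHZpuHeIiZh3iqh3d4mYd3h3iOhmetuGaHVpp2eaqqmImqh3d4iYd3iIiNl3m8mIioZruHirzduqqpiHd3iId3iZmcuqvKiIq4Z8uYmr3u2pmZh3d3iJiIiZqpq93LmJq4aNuImbzN/ZiId3d3iJqYiIiGes3uyqqpituIiJmK3+qYd3d3iKu5iHd2eZi+/rqZq8qIh3d3nf/aiHd3iJvcl3d3iIZ8//y6vLqqh1eIib78qId3iInOyHd4iIeKz//cyqu6h3eJmZm7qIh3eIeN/IdpmZh5m//suZq4d4iZmYiJiIiHd3dp77mLvLmIiL/9qZrJiImamYd3eIiId3dnz9qszN7Jiaz/yprNy6maqYd3d4h3d3d3r+qsqb79mZi+7Jms3bqrqZiId3d3iIiIr+qshnn/2Yd63sqYm7u7upmIiIiIiIiJr/u8hVef/Zdorf6nV4mruZiIiIiIiIiJrvy8hmd5/7dmev/IZVebuYh3eIiId3eIrNqbmHd3v+l3aP/qdmeKuod3d3eIh3d4m7lpiHd3nuuYeO/6l2eJqpiHd3d3eIh4iZh4h3iInNuYef/ph3eImZiIh3d3d4iIiId4h3iZmqmHi//Xd3iIiIiIiIiIiIiJmId4iZmqmIh3nO/HZ3iId4iIiIiIh4iJqodru7mal4iIrM7IZ4iHd4h3iZmIeIiIq5du7bh6mImqzMyod3h3d4h3iaqYiId3m7hqu6h5mJrN7suIdnd3eIiHiZqpiIh3i8qYiZd5mKu8//p4dmZ4iIh3iIiZmIh4iszIiIeJmbqIr/2pl1VomIh3iHeImIeIibvHd4iJmrlla//MyWVpqYd4iHd4mIeIiaqXeImZm8lmed3N7ah5uYdomHd4mYiIiZmHeJq7vNuHeaqb3+y7ypdoqHZoqoiIiIiHiJmrzf2Yd4d4re7u7KdouXd4qpiIiIh3iYiJrP+3d3d4mavN7rhouoiIm5iHd3d3iYiIiN/piId4iIiZvcloupmZmqiHd3d4mYd4dp78u5h3iIiIm8uKu7qZmamHd4iJqYd3dmv9uph3eIiHec7O3LuqmamZiJiKmHd3dmr+h3d3eIh3eL//ypq7qZmqqqmQ=="/>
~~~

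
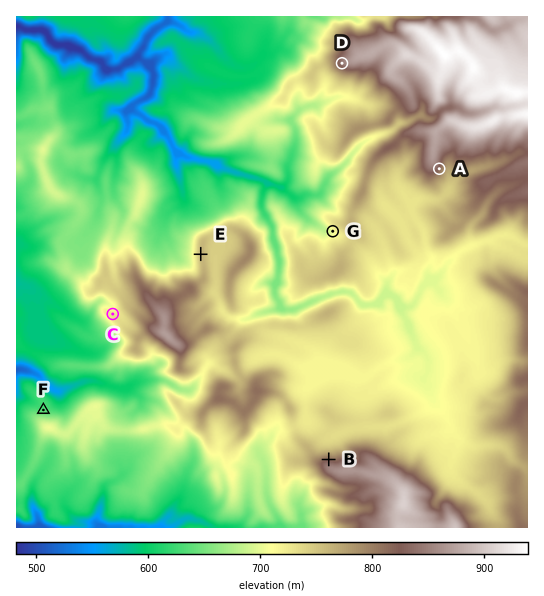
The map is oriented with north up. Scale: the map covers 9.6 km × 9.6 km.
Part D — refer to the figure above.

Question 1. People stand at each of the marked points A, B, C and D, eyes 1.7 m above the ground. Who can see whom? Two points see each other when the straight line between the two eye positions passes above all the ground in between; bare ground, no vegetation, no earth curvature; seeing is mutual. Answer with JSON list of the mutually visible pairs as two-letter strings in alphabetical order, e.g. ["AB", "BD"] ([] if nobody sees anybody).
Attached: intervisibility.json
["AB", "BD"]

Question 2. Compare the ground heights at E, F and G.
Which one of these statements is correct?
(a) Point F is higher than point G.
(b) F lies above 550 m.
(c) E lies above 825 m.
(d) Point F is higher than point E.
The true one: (b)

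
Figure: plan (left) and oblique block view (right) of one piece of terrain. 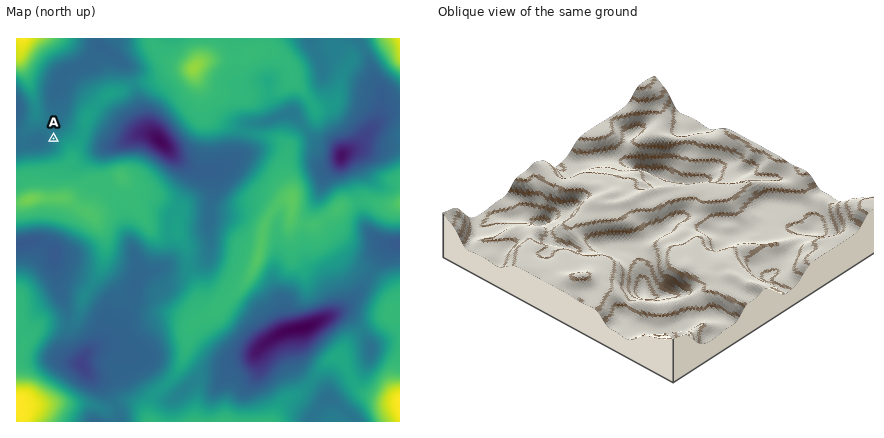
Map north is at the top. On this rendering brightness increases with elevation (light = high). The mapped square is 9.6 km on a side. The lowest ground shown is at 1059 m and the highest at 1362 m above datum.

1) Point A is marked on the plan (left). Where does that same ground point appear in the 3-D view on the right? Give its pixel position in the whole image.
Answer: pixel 706 312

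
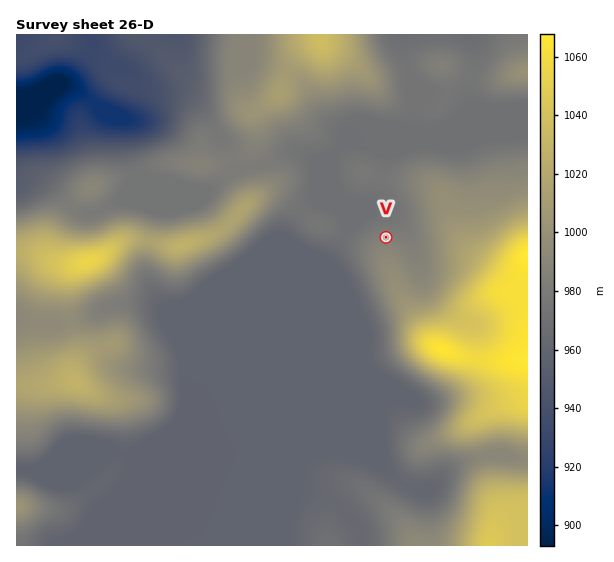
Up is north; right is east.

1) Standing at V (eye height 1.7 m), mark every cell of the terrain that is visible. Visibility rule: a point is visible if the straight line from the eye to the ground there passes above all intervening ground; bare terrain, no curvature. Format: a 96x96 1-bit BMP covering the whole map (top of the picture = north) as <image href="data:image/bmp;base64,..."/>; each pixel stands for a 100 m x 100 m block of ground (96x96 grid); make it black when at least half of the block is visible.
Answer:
<image width="96" height="96" href="data:image/bmp;base64,Qk2+BAAAAAAAAD4AAAAoAAAAYAAAAGAAAAABAAEAAAAAAIAEAAATCwAAEwsAAAIAAAAAAAAA////AAAAAAAAAAAAAAAAAAAAAAAAAAAAAAAAAAAAAAAAAAAAAAAAAAAAAAAAAAAAAAAAAAAAAAAAAAAAAAAAAAAAAAAAAAAAAAAAAAAAAAAAAAAAAAAAAAAAAAAAAAAAAAAAAAAAAAAAAAAAAAAAAAAAAAAAAAAAAAAAAAAAAAAAAAAAAAAAAAAAAAAAAAAAAAAAAAAAAAAAAAAAAAAAAAAAAAAAAAAAAAAAAAAAAAAAAAAAAAAAAAAAAAAAAAAAAAAAAAAAAAAAAAAAAAAAAAAAAAAAAAAAAAAAAAAAAAAAAAAAAAAAAAAAAAAAAAAAAAAAAAAAAAAAAAAAAAAAAAAAAAAAAAAAAAAAAAAAAAAAAAAAAAAAAAAAAAAAAAAAAAAAAAAAAAAAAAAAAAAAAAAAAAAAAAAAAAAAAAAAAAAAAB+AAAAAAAAAAAAAAP+AAAAAAAAAAAAAA//AAAAAAAAAAAAAB/+AAAAAAAAAAAAAD/+AAAAAAAAAAAAAH/+AAAAAAAAAAAAAP/+AAAAAAAAAAAAAP//AAAAAAAAAAAAAP//AAAAAAAAAAAAAPz/gAAAAAAAAAAAAPj/gAAAAAAAAAAAQPj/gAAAAAAAAAAAQHj/gAAAAAAB/8AAAHz/gAAAAAAB/4AAAP3/gAAAAAAB/4AAAP//gAAAAAAB/wAAAP//wAAAAAAA/wAAAP//8AAAAAAA/4AAAP///AAAAAAAf8AAAP///gAAAAAAH+AAAP/+D4AAAAAAH/gAAH/4D+AAAAAAD/wAAH/gD/AAAAAAD/4AAH/AD/wAAAAAD/8AAD/AD/8AAAAAH/+AAB+AD/+AAAAAH//AAA+AD//gAAAAP//gAA+AD//4AAAAP//gAAeAB//8AAAAf//wAAMAB///AAAY///4AAAAA///gAA9/8f4AAAAAf/8AcB//4H4AAAAAB/4A/B//wD4AAAAAAf4A/x//wB4AAAAAAP8A////gAYAAAAAAH+B////AAAAAAAAAD//////AAAAAAAAAB//////AAAAAAAAAA//////AAAAAAAAAA/////+AAAAAAAAAAf////+AAAAAAAAAAH////8AAAAAAAAAAD////4AAAAAAAAAAA////AAAAAAAAAAAAf8fAAAAAAAAAAAAAf8AAAAAAAAAAAAAAf8AAAAAAAAAAAAA//8AAAAAAAAAAAAA//8AAAAAAAAAAAAA//8AAAAAAAAAAAAA//8BwAAAAAAAAAAB//8D4AAAAAAAAAAD//8H8AAAAAAAAAAD//+P+AAAAAAAAAAB/////AAAAAAAAAAAf////gAAAAAAAAAAH////gAAAAAAAAAAD///+wAAAAAAAAAAB///9wAAAAAAAAAAA///54AAAAAAAAAAAf//x8AAAAAAAAAAAf//B/AAAAAAAAAAAf/8B/gAAAAAAAAAAf/4B/wAAAAAAAAAAf/4B+AAAAAAAAAAAf/wAAAAAAAAAAAAAP/wAAAAAAAAAAAAAA/gAAAAAAAAAAAAAAHAAAAAAAAAAAAAAAAAAAAAA="/>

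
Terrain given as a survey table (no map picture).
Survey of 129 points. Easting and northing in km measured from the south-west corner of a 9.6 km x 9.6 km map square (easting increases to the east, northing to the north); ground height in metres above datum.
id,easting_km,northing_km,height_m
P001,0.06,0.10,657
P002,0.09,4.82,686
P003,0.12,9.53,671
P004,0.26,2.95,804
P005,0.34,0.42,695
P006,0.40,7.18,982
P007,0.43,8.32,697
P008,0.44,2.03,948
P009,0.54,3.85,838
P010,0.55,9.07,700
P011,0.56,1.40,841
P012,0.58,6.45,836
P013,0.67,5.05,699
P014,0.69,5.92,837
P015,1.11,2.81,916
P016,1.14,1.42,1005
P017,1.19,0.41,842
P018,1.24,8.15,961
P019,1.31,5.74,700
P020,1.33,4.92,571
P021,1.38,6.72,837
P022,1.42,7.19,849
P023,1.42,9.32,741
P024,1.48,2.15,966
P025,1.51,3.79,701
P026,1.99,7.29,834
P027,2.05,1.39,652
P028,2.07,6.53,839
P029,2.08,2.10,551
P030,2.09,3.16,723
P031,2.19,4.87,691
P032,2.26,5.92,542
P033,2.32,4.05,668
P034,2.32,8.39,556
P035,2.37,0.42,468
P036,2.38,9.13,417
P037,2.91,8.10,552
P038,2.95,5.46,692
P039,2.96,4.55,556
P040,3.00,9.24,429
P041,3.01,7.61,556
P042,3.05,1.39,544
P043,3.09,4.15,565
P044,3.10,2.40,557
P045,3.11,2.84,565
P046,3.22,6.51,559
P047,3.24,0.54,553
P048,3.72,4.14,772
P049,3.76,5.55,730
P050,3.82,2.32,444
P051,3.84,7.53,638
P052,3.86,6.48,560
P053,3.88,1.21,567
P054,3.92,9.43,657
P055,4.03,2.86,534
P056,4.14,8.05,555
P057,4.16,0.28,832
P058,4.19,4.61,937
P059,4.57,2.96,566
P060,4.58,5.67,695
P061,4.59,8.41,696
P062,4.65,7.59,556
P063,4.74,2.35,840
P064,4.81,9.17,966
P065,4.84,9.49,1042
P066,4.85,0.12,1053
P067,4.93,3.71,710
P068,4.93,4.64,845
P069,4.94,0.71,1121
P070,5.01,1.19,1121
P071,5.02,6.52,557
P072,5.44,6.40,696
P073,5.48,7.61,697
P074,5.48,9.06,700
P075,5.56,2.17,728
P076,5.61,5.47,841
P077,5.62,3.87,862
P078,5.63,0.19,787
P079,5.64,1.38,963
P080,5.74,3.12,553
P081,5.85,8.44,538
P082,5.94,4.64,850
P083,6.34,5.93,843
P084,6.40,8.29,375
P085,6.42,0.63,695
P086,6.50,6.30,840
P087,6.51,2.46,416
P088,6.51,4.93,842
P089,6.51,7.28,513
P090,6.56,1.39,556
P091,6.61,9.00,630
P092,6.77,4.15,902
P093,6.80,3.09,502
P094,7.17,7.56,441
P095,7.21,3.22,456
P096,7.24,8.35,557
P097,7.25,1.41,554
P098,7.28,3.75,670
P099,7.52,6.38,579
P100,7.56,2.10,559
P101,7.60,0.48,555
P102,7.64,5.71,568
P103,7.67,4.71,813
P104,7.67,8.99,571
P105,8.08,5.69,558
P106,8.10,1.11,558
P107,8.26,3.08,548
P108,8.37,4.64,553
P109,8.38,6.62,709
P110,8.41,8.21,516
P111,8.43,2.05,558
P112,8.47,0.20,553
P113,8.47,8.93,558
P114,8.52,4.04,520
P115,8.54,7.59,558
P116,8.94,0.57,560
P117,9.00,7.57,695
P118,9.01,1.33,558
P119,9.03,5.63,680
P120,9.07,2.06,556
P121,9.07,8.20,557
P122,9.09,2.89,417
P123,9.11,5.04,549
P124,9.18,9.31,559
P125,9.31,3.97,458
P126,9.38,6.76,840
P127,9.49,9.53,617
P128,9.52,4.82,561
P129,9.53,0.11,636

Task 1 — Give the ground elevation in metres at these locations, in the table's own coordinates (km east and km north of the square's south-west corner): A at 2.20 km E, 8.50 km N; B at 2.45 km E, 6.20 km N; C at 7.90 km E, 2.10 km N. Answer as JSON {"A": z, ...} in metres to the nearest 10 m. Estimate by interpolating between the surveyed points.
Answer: {"A": 550, "B": 680, "C": 560}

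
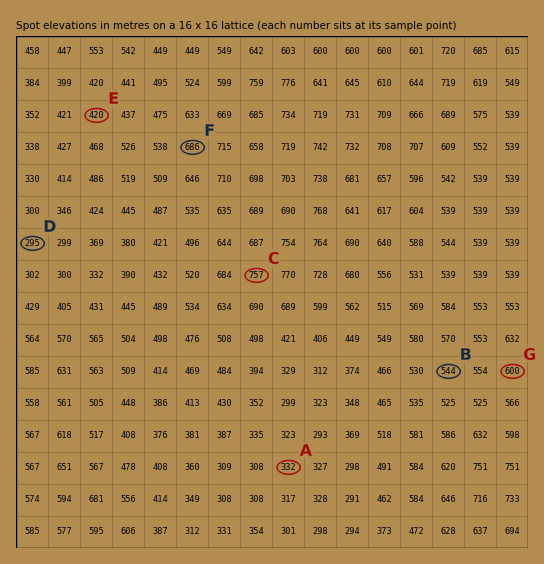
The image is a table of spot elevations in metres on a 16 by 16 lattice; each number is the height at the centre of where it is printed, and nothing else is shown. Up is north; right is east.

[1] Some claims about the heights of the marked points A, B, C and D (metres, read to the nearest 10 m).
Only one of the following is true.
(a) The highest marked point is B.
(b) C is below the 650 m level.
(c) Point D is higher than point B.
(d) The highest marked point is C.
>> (d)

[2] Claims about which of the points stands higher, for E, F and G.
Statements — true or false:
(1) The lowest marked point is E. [true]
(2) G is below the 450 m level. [false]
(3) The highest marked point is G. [false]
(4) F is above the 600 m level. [true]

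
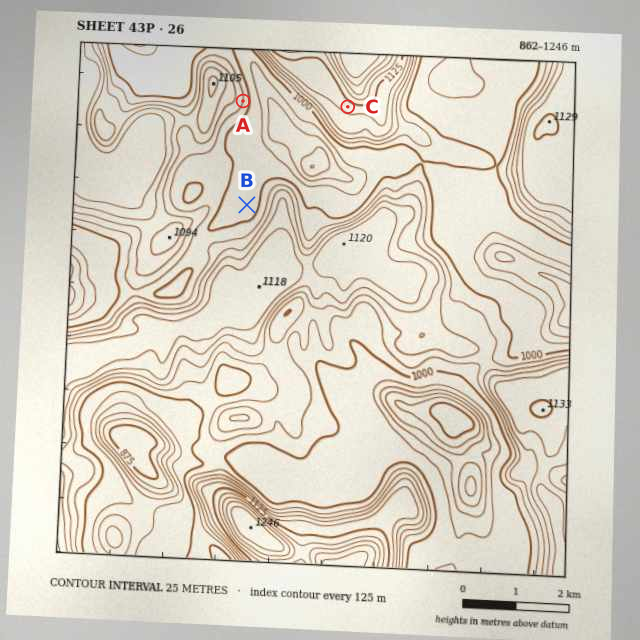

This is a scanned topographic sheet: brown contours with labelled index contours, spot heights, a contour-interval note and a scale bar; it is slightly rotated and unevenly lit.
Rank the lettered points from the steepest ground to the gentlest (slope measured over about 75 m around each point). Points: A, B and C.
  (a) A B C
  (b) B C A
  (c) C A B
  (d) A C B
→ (d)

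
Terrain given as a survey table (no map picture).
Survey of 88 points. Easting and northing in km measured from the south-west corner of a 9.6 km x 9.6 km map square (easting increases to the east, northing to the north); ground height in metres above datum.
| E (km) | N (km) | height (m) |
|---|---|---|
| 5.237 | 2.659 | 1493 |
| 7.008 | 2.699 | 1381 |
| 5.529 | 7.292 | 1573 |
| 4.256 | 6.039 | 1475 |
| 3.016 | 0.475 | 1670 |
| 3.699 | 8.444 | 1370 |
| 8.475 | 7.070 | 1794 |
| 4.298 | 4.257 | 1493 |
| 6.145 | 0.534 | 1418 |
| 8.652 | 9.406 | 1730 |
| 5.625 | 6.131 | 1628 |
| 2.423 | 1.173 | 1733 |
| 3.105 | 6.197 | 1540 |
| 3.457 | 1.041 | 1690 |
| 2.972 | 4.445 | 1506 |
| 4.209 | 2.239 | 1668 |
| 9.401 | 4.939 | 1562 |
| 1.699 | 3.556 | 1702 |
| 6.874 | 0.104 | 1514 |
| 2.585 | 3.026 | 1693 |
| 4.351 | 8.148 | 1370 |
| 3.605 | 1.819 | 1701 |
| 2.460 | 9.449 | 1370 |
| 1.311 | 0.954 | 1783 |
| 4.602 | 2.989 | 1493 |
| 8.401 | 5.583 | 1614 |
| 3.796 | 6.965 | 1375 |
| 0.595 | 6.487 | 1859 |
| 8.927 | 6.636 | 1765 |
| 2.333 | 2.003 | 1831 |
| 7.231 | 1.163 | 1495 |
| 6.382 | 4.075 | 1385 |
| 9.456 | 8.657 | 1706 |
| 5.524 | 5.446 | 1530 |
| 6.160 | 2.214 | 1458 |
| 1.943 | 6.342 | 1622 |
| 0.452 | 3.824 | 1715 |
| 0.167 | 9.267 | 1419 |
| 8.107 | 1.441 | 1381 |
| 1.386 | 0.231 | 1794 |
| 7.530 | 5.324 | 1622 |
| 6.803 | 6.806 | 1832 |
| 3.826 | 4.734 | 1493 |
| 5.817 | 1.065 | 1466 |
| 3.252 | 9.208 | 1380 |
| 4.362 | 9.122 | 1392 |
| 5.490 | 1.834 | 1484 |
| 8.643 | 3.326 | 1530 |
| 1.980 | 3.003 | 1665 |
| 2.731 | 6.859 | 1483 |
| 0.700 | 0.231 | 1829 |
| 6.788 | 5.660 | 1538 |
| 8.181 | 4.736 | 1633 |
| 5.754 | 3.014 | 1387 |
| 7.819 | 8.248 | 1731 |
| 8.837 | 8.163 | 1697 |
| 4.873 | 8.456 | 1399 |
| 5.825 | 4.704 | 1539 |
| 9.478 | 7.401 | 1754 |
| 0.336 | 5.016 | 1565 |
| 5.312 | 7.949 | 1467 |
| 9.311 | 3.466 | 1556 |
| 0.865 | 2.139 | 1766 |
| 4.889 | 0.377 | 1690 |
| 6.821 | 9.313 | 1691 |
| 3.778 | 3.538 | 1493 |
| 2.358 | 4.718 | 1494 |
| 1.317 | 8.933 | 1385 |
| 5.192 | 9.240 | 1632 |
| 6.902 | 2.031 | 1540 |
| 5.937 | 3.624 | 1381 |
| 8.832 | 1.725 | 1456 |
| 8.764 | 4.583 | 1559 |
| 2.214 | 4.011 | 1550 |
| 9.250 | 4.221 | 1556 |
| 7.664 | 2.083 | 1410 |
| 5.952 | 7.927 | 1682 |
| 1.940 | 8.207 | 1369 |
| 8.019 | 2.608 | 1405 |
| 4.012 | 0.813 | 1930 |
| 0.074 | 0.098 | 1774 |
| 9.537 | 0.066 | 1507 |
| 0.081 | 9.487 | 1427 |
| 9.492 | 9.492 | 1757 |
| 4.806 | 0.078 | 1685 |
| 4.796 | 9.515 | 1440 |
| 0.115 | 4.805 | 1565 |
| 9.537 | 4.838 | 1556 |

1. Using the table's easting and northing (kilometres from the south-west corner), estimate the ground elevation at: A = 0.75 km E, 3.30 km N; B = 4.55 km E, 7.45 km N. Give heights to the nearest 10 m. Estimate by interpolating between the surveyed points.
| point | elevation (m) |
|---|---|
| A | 1740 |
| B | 1370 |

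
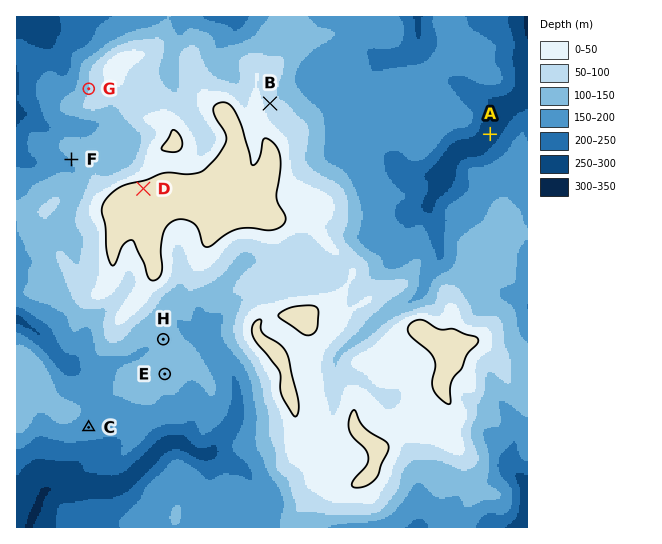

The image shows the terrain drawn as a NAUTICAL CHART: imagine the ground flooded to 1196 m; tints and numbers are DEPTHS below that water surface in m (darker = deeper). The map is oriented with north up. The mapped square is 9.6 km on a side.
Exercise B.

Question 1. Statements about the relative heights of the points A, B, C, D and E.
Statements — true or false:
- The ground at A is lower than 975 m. true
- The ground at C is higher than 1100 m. false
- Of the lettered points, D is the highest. true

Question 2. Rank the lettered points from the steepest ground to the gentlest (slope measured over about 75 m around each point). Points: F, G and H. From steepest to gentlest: G F H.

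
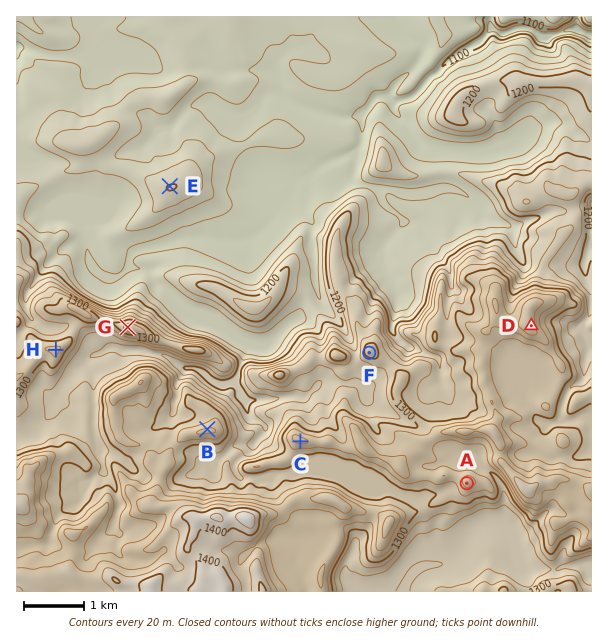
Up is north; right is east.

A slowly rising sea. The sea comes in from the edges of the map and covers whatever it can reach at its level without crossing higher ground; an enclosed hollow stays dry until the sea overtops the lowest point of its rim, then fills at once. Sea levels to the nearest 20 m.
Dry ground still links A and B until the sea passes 1300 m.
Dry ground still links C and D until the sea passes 1320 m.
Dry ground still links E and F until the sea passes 1160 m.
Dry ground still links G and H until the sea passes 1280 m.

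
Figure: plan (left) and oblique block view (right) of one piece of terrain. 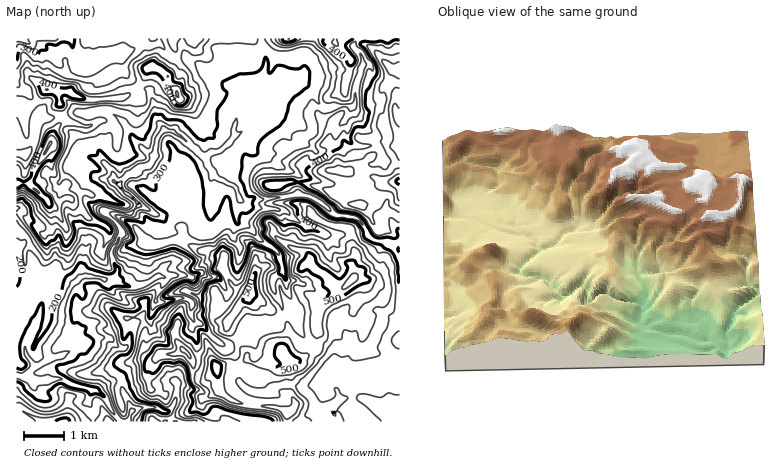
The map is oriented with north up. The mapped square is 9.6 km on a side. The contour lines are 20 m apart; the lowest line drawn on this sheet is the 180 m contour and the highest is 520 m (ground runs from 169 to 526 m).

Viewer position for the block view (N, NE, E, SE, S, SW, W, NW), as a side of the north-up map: W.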